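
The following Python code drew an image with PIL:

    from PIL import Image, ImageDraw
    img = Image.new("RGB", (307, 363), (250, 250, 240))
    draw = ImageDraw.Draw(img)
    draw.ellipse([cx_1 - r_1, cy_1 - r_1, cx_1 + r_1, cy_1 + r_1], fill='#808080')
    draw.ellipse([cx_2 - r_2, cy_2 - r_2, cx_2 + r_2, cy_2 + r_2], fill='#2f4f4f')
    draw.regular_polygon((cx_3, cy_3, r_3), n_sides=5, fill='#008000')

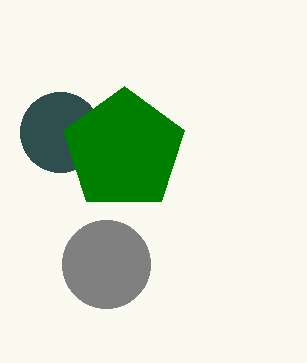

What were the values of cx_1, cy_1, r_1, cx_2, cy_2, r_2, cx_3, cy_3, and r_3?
cx_1 = 106
cy_1 = 264
r_1 = 44
cx_2 = 60
cy_2 = 132
r_2 = 40
cx_3 = 124
cy_3 = 150
r_3 = 64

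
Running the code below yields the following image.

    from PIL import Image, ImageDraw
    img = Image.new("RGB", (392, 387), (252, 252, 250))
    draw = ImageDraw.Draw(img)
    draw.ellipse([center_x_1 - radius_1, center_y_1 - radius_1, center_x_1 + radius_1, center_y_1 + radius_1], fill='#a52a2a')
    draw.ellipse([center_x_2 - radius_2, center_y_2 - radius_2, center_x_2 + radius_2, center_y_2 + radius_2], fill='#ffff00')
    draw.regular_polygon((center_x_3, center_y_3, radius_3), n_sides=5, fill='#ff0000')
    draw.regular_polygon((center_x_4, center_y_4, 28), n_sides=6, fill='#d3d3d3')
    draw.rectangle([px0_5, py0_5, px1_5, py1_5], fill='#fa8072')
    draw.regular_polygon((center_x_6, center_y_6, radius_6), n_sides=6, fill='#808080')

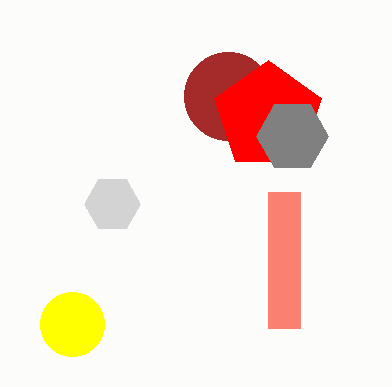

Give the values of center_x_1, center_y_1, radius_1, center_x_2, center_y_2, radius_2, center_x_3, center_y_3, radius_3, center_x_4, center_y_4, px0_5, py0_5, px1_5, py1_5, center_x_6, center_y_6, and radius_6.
center_x_1 = 228; center_y_1 = 96; radius_1 = 44; center_x_2 = 72; center_y_2 = 324; radius_2 = 32; center_x_3 = 268; center_y_3 = 116; radius_3 = 56; center_x_4 = 112; center_y_4 = 204; px0_5 = 268; py0_5 = 192; px1_5 = 300; py1_5 = 328; center_x_6 = 292; center_y_6 = 136; radius_6 = 36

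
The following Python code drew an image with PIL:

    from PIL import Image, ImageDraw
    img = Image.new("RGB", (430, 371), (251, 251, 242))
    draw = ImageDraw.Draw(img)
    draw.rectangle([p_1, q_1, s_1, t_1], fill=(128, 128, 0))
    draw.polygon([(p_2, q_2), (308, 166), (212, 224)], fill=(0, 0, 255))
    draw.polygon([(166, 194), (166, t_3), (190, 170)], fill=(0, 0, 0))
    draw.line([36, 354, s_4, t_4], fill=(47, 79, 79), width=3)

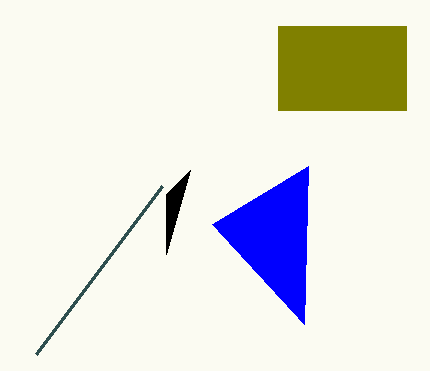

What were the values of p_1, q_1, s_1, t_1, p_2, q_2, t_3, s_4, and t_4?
p_1 = 278
q_1 = 26
s_1 = 406
t_1 = 110
p_2 = 304
q_2 = 324
t_3 = 254
s_4 = 162
t_4 = 186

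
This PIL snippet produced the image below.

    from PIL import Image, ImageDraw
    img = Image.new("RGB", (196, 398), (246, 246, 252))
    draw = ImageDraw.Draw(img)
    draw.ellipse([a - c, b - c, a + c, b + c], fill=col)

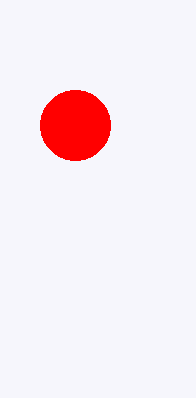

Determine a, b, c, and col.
a = 75
b = 125
c = 35
col = 'red'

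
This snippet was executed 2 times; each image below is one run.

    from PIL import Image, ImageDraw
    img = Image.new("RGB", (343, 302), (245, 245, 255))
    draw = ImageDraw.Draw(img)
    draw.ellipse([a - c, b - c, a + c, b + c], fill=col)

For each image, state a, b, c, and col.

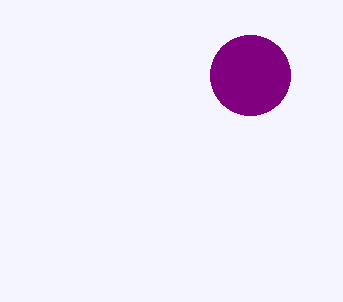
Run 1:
a = 250
b = 75
c = 40
col = 'purple'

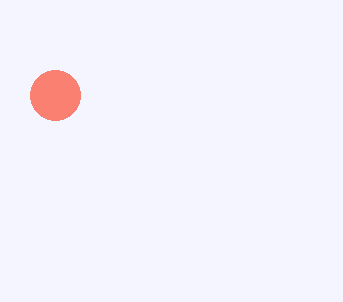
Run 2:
a = 55
b = 95
c = 25
col = 'salmon'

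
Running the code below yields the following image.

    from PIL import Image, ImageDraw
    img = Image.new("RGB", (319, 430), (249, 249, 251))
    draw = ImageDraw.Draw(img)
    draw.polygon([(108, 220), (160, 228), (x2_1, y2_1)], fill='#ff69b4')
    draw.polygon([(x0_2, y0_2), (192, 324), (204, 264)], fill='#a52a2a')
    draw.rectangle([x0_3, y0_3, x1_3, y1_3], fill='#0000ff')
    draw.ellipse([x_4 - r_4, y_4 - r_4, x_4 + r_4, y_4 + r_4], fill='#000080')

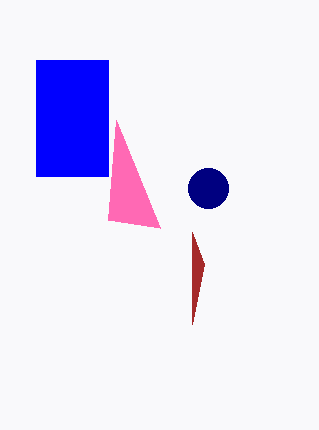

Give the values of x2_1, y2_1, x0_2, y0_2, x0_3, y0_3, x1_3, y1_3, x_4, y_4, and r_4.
x2_1 = 116, y2_1 = 120, x0_2 = 192, y0_2 = 232, x0_3 = 36, y0_3 = 60, x1_3 = 108, y1_3 = 176, x_4 = 208, y_4 = 188, r_4 = 20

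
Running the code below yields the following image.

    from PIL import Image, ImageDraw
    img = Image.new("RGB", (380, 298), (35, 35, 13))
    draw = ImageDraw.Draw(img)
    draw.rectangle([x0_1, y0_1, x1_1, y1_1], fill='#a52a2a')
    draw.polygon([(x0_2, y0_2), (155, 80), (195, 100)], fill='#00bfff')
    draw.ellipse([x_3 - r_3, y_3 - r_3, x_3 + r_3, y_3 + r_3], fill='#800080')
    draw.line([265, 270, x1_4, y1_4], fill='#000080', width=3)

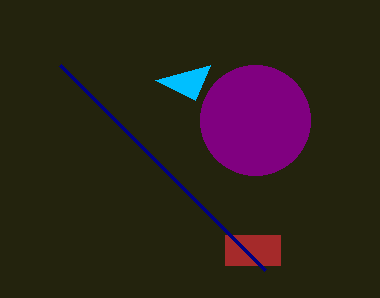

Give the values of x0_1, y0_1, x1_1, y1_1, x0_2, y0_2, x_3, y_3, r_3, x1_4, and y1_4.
x0_1 = 225
y0_1 = 235
x1_1 = 280
y1_1 = 265
x0_2 = 210
y0_2 = 65
x_3 = 255
y_3 = 120
r_3 = 55
x1_4 = 60
y1_4 = 65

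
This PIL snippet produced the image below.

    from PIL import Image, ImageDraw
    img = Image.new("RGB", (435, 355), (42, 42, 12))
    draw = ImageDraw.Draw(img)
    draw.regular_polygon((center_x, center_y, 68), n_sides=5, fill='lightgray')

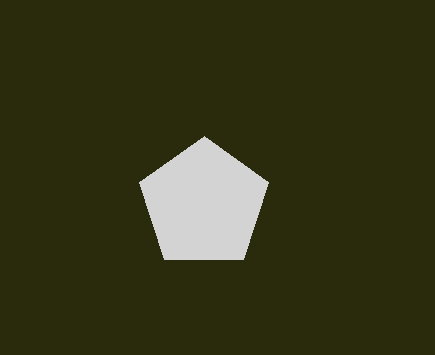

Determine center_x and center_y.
center_x = 204
center_y = 204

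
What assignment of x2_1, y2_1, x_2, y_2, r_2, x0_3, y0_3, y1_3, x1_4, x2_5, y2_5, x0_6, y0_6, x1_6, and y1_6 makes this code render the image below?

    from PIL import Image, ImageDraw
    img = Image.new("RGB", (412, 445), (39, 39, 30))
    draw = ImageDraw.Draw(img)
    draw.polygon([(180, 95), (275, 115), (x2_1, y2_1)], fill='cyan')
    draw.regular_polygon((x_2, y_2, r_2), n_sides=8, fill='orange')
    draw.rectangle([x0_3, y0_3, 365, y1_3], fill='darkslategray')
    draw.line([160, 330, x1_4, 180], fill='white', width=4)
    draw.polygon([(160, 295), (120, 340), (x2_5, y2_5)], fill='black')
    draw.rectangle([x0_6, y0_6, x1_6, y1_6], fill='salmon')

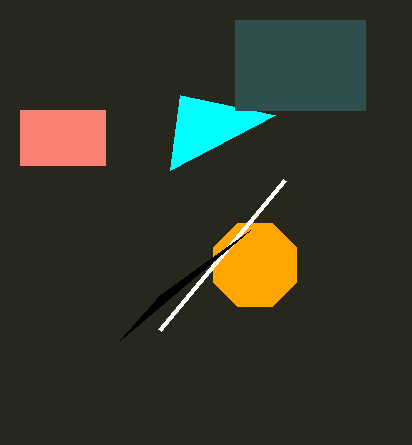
x2_1 = 170
y2_1 = 170
x_2 = 255
y_2 = 265
r_2 = 45
x0_3 = 235
y0_3 = 20
y1_3 = 110
x1_4 = 285
x2_5 = 250
y2_5 = 230
x0_6 = 20
y0_6 = 110
x1_6 = 105
y1_6 = 165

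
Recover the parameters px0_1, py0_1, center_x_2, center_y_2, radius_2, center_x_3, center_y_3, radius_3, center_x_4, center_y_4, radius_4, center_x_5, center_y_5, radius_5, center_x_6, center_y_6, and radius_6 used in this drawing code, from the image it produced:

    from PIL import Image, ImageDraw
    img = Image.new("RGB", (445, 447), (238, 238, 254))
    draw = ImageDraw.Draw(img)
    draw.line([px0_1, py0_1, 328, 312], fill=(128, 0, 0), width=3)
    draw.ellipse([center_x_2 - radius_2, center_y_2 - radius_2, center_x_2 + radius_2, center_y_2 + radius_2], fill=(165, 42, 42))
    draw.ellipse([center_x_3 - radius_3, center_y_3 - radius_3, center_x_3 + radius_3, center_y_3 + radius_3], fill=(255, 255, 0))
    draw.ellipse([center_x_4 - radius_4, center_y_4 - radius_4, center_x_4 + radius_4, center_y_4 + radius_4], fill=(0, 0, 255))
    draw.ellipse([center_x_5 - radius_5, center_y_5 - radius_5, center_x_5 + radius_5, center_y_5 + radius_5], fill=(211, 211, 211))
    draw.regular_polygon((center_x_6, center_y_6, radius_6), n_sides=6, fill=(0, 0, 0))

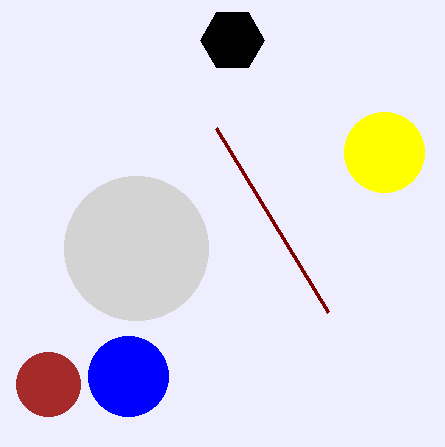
px0_1 = 216
py0_1 = 128
center_x_2 = 48
center_y_2 = 384
radius_2 = 32
center_x_3 = 384
center_y_3 = 152
radius_3 = 40
center_x_4 = 128
center_y_4 = 376
radius_4 = 40
center_x_5 = 136
center_y_5 = 248
radius_5 = 72
center_x_6 = 232
center_y_6 = 40
radius_6 = 32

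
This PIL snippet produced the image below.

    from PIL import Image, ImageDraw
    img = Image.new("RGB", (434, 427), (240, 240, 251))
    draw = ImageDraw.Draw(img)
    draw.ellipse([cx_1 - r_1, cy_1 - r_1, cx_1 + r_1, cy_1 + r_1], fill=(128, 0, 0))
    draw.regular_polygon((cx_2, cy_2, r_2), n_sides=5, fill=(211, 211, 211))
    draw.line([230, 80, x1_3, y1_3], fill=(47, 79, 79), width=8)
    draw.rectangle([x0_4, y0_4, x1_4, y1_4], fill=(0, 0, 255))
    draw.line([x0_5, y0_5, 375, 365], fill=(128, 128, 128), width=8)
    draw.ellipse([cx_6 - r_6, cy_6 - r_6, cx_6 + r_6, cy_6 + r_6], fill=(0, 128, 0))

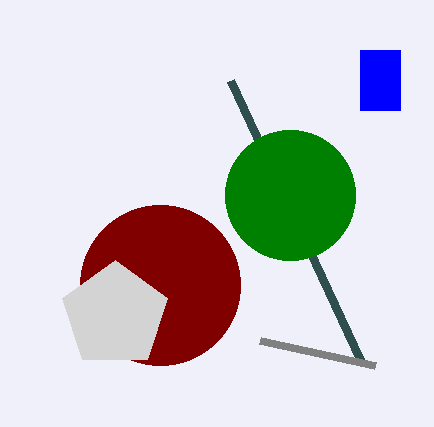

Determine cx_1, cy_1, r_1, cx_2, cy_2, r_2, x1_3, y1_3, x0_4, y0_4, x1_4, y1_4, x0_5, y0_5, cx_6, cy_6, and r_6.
cx_1 = 160, cy_1 = 285, r_1 = 80, cx_2 = 115, cy_2 = 315, r_2 = 55, x1_3 = 360, y1_3 = 360, x0_4 = 360, y0_4 = 50, x1_4 = 400, y1_4 = 110, x0_5 = 260, y0_5 = 340, cx_6 = 290, cy_6 = 195, r_6 = 65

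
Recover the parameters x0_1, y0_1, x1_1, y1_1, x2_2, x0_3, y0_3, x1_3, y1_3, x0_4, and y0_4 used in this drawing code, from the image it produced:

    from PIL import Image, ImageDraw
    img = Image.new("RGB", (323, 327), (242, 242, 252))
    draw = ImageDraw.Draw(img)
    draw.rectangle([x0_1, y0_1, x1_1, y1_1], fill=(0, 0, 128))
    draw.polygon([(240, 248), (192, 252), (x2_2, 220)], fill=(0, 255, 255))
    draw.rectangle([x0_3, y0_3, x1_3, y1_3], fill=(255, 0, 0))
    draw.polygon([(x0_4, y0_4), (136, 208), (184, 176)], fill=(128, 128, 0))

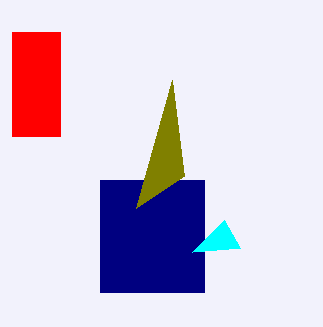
x0_1 = 100
y0_1 = 180
x1_1 = 204
y1_1 = 292
x2_2 = 224
x0_3 = 12
y0_3 = 32
x1_3 = 60
y1_3 = 136
x0_4 = 172
y0_4 = 80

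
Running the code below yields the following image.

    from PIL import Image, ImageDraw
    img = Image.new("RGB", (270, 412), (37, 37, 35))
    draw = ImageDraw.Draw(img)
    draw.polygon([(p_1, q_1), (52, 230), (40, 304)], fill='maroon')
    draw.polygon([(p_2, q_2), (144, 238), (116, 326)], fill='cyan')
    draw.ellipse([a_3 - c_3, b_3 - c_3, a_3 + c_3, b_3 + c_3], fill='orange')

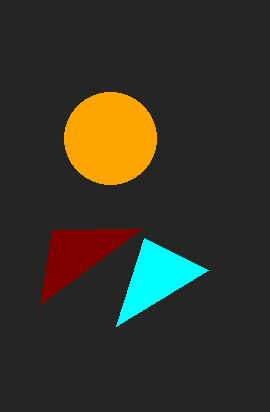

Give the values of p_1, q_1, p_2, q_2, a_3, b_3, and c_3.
p_1 = 142
q_1 = 228
p_2 = 208
q_2 = 270
a_3 = 110
b_3 = 138
c_3 = 46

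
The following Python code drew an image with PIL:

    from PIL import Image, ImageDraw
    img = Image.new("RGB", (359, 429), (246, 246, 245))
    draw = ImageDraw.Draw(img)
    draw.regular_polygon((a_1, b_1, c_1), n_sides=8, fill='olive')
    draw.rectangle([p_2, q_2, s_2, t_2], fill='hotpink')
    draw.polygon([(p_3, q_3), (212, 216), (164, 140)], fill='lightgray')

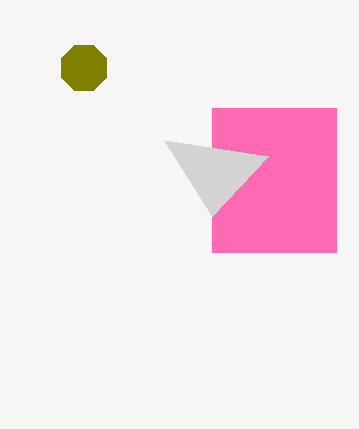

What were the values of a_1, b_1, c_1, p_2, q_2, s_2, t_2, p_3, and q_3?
a_1 = 84
b_1 = 68
c_1 = 24
p_2 = 212
q_2 = 108
s_2 = 336
t_2 = 252
p_3 = 268
q_3 = 156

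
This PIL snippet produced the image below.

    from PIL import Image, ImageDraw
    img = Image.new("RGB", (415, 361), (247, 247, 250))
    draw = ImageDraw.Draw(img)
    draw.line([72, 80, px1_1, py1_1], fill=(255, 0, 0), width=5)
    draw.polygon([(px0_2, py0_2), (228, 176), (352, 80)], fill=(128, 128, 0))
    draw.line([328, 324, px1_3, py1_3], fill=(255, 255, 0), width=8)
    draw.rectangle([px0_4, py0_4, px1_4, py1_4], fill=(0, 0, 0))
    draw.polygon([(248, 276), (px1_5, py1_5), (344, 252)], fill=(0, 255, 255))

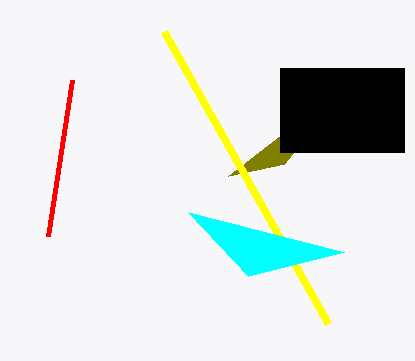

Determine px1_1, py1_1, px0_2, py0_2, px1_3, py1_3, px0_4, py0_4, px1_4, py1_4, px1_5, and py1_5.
px1_1 = 48, py1_1 = 236, px0_2 = 284, py0_2 = 164, px1_3 = 164, py1_3 = 32, px0_4 = 280, py0_4 = 68, px1_4 = 404, py1_4 = 152, px1_5 = 188, py1_5 = 212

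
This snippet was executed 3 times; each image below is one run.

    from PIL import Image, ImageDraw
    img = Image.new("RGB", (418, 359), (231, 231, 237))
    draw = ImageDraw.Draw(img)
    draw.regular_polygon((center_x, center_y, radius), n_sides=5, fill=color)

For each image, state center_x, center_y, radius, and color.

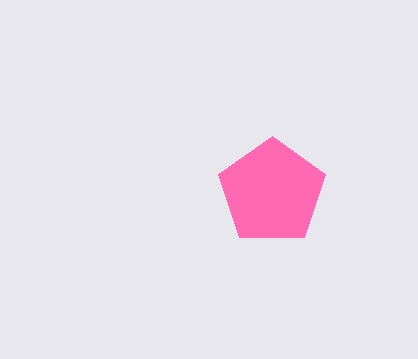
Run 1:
center_x = 272
center_y = 192
radius = 56
color = 'hotpink'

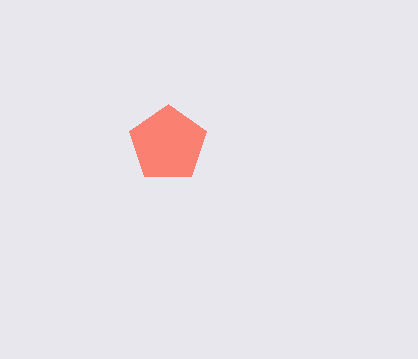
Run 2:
center_x = 168; center_y = 144; radius = 40; color = 'salmon'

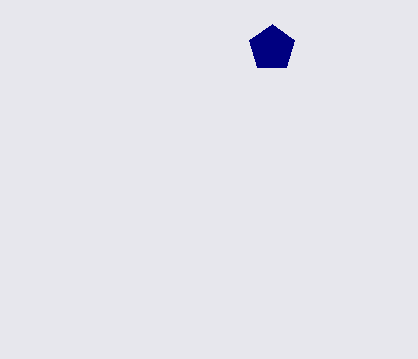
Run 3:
center_x = 272, center_y = 48, radius = 24, color = 'navy'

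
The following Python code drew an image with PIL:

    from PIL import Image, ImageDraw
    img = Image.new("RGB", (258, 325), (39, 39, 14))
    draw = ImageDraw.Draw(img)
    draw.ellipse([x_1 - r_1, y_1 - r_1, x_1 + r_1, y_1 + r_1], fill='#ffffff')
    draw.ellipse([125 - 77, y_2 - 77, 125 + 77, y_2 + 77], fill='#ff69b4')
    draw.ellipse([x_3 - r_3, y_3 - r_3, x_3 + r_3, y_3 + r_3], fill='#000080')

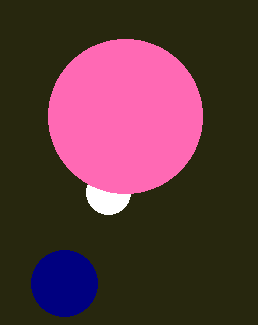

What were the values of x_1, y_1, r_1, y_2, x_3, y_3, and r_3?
x_1 = 108
y_1 = 192
r_1 = 22
y_2 = 116
x_3 = 64
y_3 = 283
r_3 = 33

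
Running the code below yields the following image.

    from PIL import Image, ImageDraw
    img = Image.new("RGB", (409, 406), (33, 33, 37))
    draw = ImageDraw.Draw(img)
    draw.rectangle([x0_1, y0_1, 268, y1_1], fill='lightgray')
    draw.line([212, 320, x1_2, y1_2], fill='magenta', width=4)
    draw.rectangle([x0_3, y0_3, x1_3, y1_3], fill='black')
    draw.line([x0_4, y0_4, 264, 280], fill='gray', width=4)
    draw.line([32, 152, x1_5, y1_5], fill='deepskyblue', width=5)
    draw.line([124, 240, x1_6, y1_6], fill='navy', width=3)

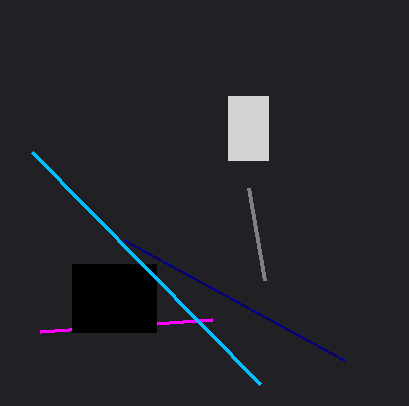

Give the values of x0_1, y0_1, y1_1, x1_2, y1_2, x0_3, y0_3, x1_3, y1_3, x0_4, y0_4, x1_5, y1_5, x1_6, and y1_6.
x0_1 = 228, y0_1 = 96, y1_1 = 160, x1_2 = 40, y1_2 = 332, x0_3 = 72, y0_3 = 264, x1_3 = 156, y1_3 = 332, x0_4 = 248, y0_4 = 188, x1_5 = 260, y1_5 = 384, x1_6 = 344, y1_6 = 360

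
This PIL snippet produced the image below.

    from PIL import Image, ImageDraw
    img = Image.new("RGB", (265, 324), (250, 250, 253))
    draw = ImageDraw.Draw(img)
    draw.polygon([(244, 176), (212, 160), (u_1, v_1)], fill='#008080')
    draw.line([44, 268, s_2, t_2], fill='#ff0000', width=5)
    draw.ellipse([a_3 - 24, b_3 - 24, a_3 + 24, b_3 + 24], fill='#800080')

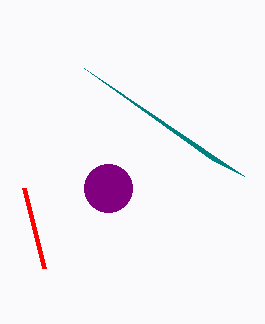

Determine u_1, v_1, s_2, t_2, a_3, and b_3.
u_1 = 84
v_1 = 68
s_2 = 24
t_2 = 188
a_3 = 108
b_3 = 188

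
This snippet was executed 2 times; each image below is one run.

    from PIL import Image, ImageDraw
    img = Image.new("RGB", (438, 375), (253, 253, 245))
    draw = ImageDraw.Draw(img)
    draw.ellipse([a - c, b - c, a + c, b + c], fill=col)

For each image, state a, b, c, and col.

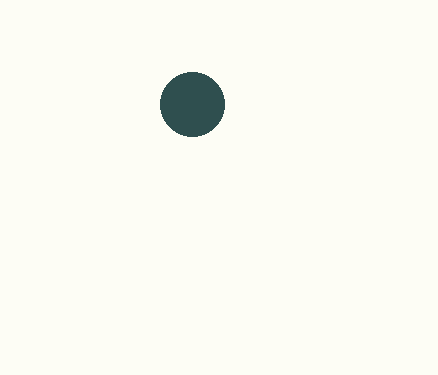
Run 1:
a = 192
b = 104
c = 32
col = 'darkslategray'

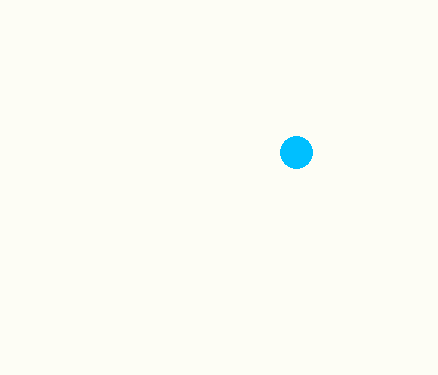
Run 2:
a = 296; b = 152; c = 16; col = 'deepskyblue'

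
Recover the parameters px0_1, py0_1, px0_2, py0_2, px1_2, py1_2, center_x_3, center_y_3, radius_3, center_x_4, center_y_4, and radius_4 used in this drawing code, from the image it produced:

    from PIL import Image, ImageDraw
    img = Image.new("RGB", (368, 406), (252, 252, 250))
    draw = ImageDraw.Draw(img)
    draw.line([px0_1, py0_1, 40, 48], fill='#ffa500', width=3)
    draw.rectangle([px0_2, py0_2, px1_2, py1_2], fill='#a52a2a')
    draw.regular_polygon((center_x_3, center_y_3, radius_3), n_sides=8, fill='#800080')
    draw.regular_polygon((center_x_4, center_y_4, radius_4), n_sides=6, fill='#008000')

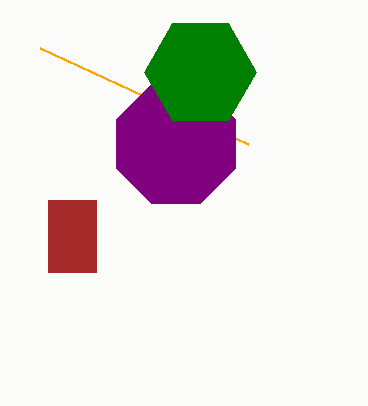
px0_1 = 248, py0_1 = 144, px0_2 = 48, py0_2 = 200, px1_2 = 96, py1_2 = 272, center_x_3 = 176, center_y_3 = 144, radius_3 = 64, center_x_4 = 200, center_y_4 = 72, radius_4 = 56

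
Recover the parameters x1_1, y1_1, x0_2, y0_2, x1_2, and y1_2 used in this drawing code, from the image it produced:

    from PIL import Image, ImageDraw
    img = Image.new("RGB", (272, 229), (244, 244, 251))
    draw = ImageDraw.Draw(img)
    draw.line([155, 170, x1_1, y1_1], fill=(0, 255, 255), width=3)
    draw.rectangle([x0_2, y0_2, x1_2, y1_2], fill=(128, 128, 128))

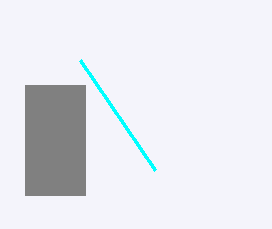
x1_1 = 80, y1_1 = 60, x0_2 = 25, y0_2 = 85, x1_2 = 85, y1_2 = 195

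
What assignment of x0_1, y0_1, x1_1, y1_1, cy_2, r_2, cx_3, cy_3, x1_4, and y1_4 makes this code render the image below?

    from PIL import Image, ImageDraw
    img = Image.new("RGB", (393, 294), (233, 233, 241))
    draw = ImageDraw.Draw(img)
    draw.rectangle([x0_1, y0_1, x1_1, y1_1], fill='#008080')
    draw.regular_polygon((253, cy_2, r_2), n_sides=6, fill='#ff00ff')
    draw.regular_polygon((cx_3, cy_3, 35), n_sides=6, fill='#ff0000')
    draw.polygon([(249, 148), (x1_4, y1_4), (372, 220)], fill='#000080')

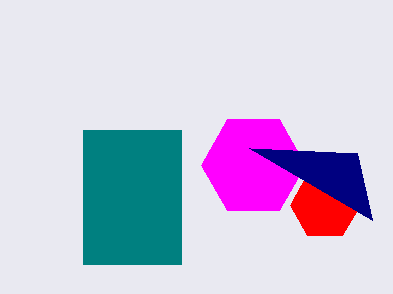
x0_1 = 83; y0_1 = 130; x1_1 = 181; y1_1 = 264; cy_2 = 165; r_2 = 52; cx_3 = 325; cy_3 = 205; x1_4 = 357; y1_4 = 153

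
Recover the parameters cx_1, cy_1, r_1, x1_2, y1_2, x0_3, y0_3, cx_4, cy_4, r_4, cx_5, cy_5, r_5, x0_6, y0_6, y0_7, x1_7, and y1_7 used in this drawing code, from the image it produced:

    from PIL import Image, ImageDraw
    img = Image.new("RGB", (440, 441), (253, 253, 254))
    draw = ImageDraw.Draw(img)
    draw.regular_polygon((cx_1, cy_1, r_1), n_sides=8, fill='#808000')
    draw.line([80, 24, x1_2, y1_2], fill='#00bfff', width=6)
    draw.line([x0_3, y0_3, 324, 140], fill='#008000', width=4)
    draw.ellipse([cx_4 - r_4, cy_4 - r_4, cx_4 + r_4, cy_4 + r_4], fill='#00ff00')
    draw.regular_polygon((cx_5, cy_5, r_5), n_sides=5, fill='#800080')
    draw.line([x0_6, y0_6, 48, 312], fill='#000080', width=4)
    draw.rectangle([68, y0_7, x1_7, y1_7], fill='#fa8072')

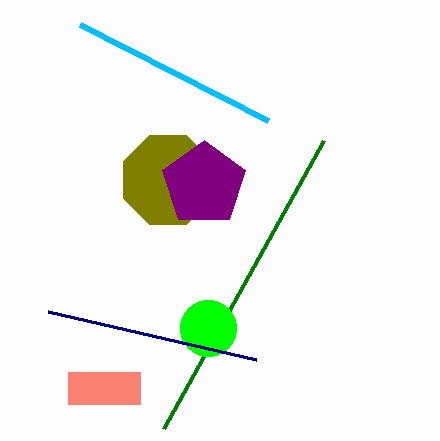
cx_1 = 168
cy_1 = 180
r_1 = 48
x1_2 = 268
y1_2 = 120
x0_3 = 164
y0_3 = 428
cx_4 = 208
cy_4 = 328
r_4 = 28
cx_5 = 204
cy_5 = 184
r_5 = 44
x0_6 = 256
y0_6 = 360
y0_7 = 372
x1_7 = 140
y1_7 = 404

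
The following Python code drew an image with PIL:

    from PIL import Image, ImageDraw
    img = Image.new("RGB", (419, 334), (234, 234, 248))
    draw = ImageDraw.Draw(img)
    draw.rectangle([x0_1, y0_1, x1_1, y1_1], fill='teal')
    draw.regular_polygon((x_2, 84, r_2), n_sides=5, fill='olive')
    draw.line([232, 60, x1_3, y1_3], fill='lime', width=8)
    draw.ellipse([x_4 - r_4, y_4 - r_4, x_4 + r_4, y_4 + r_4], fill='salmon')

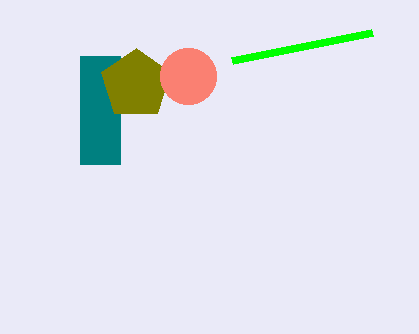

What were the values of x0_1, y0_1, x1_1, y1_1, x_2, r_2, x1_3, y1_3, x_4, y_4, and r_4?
x0_1 = 80; y0_1 = 56; x1_1 = 120; y1_1 = 164; x_2 = 136; r_2 = 36; x1_3 = 372; y1_3 = 32; x_4 = 188; y_4 = 76; r_4 = 28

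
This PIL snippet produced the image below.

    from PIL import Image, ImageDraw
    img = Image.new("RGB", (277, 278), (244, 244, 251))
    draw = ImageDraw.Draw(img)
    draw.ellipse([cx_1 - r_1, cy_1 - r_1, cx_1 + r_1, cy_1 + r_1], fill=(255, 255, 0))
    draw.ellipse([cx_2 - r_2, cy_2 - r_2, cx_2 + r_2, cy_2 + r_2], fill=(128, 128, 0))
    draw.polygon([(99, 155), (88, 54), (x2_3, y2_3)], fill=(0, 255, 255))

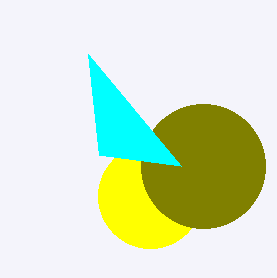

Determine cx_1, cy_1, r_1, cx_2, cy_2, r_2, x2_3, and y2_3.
cx_1 = 150
cy_1 = 196
r_1 = 52
cx_2 = 203
cy_2 = 166
r_2 = 62
x2_3 = 181
y2_3 = 166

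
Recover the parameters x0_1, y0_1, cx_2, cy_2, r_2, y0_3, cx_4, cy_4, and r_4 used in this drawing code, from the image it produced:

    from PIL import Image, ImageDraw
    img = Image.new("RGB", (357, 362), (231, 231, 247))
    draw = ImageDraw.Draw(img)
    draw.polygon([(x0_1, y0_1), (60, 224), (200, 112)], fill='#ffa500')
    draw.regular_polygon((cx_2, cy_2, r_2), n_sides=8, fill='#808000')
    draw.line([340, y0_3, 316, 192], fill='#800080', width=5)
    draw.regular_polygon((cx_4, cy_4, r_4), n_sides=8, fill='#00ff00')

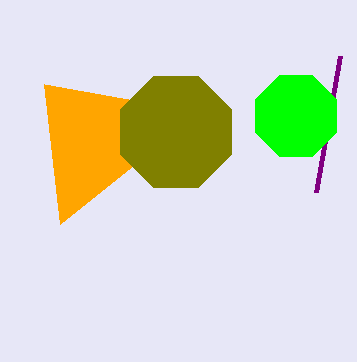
x0_1 = 44; y0_1 = 84; cx_2 = 176; cy_2 = 132; r_2 = 60; y0_3 = 56; cx_4 = 296; cy_4 = 116; r_4 = 44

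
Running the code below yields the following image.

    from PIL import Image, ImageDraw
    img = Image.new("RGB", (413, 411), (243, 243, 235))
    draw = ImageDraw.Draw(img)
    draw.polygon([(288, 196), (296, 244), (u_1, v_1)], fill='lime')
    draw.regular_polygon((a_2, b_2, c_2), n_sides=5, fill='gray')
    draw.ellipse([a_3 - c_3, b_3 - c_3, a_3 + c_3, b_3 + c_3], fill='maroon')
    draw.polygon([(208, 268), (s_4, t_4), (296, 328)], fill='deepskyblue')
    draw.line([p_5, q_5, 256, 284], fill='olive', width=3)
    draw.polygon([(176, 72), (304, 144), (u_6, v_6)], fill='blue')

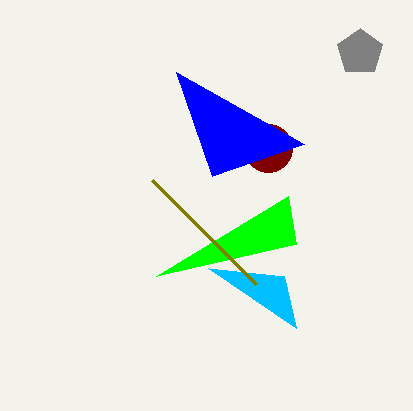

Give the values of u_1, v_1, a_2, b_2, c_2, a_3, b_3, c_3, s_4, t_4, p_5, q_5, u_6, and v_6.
u_1 = 156; v_1 = 276; a_2 = 360; b_2 = 52; c_2 = 24; a_3 = 268; b_3 = 148; c_3 = 24; s_4 = 284; t_4 = 276; p_5 = 152; q_5 = 180; u_6 = 212; v_6 = 176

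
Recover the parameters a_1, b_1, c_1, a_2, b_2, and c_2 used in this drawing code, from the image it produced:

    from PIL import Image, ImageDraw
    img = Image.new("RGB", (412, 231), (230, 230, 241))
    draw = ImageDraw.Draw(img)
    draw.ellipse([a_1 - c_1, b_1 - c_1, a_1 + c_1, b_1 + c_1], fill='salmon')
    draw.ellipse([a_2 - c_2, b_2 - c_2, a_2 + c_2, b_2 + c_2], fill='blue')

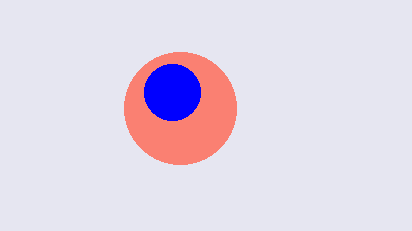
a_1 = 180, b_1 = 108, c_1 = 56, a_2 = 172, b_2 = 92, c_2 = 28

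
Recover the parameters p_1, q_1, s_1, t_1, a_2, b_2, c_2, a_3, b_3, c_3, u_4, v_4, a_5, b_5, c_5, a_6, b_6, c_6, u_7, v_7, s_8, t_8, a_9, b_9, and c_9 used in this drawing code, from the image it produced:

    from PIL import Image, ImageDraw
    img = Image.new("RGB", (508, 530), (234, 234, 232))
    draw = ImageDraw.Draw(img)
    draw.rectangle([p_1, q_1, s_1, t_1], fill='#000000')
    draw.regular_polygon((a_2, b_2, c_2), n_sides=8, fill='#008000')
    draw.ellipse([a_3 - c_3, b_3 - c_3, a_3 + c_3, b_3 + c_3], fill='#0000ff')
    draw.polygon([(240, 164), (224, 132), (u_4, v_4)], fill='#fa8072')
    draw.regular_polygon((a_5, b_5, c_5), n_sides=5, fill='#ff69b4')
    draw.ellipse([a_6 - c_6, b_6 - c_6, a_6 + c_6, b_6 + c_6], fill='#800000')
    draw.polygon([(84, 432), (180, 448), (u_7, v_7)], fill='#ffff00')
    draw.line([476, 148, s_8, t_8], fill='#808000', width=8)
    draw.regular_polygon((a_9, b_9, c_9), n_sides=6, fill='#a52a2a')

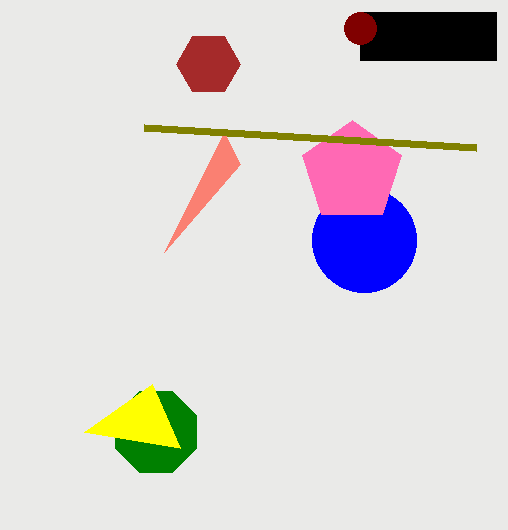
p_1 = 360; q_1 = 12; s_1 = 496; t_1 = 60; a_2 = 156; b_2 = 432; c_2 = 44; a_3 = 364; b_3 = 240; c_3 = 52; u_4 = 164; v_4 = 252; a_5 = 352; b_5 = 172; c_5 = 52; a_6 = 360; b_6 = 28; c_6 = 16; u_7 = 152; v_7 = 384; s_8 = 144; t_8 = 128; a_9 = 208; b_9 = 64; c_9 = 32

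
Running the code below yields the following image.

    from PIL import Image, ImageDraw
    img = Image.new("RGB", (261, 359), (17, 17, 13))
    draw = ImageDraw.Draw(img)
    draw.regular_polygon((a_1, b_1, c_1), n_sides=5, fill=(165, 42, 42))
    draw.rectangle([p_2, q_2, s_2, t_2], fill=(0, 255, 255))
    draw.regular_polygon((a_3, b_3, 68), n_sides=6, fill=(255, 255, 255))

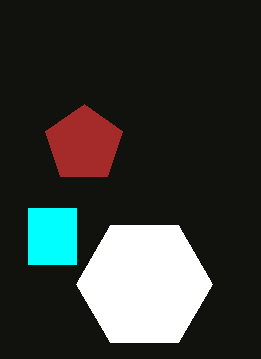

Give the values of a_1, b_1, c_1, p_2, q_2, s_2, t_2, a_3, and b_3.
a_1 = 84; b_1 = 144; c_1 = 40; p_2 = 28; q_2 = 208; s_2 = 76; t_2 = 264; a_3 = 144; b_3 = 284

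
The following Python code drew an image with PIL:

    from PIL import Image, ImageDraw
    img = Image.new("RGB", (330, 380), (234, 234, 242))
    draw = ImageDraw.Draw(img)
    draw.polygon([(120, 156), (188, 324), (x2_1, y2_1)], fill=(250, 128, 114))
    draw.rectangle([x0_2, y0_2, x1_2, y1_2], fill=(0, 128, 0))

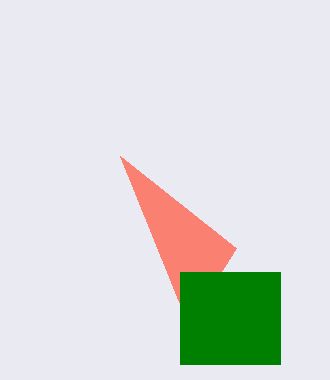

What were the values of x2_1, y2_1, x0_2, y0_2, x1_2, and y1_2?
x2_1 = 236
y2_1 = 248
x0_2 = 180
y0_2 = 272
x1_2 = 280
y1_2 = 364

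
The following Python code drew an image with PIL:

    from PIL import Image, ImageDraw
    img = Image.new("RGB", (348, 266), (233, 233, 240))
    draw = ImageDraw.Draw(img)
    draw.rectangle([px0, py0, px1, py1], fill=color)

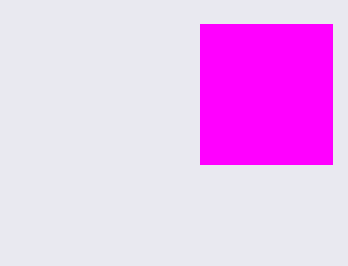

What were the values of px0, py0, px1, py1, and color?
px0 = 200
py0 = 24
px1 = 332
py1 = 164
color = 'magenta'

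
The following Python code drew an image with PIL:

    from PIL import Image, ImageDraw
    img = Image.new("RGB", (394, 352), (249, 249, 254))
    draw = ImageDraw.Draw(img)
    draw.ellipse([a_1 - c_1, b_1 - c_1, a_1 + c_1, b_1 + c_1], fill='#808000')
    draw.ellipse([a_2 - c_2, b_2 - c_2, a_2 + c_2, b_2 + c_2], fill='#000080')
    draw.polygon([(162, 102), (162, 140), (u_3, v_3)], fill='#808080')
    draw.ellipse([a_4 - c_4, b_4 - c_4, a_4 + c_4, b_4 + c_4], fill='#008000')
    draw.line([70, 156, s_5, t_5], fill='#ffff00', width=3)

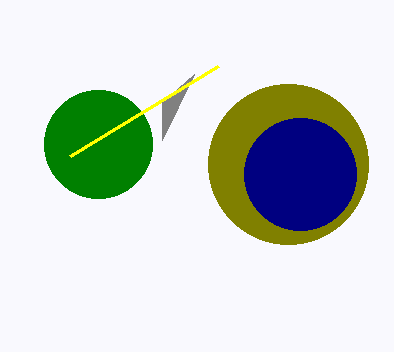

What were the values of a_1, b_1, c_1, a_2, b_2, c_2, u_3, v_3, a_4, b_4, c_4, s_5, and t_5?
a_1 = 288; b_1 = 164; c_1 = 80; a_2 = 300; b_2 = 174; c_2 = 56; u_3 = 194; v_3 = 74; a_4 = 98; b_4 = 144; c_4 = 54; s_5 = 218; t_5 = 66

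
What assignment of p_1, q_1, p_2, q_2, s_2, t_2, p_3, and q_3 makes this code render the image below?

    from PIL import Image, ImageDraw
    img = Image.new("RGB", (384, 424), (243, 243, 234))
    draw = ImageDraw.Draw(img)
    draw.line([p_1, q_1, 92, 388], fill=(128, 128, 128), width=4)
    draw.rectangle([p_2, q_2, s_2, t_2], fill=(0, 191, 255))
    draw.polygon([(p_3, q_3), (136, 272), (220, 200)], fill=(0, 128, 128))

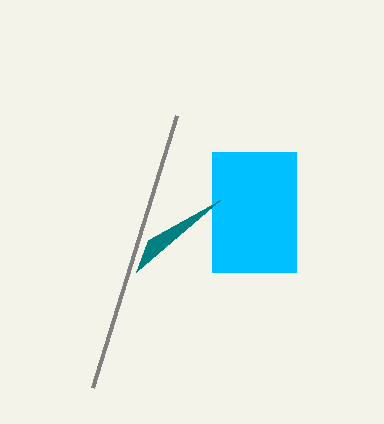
p_1 = 176; q_1 = 116; p_2 = 212; q_2 = 152; s_2 = 296; t_2 = 272; p_3 = 148; q_3 = 240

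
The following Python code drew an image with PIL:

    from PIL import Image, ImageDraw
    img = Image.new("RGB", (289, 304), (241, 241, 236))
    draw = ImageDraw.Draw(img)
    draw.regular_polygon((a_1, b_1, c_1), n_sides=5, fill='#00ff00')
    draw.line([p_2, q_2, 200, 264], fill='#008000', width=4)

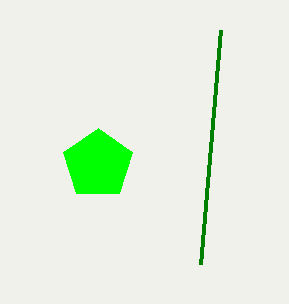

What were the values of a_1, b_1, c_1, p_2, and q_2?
a_1 = 98; b_1 = 164; c_1 = 36; p_2 = 220; q_2 = 30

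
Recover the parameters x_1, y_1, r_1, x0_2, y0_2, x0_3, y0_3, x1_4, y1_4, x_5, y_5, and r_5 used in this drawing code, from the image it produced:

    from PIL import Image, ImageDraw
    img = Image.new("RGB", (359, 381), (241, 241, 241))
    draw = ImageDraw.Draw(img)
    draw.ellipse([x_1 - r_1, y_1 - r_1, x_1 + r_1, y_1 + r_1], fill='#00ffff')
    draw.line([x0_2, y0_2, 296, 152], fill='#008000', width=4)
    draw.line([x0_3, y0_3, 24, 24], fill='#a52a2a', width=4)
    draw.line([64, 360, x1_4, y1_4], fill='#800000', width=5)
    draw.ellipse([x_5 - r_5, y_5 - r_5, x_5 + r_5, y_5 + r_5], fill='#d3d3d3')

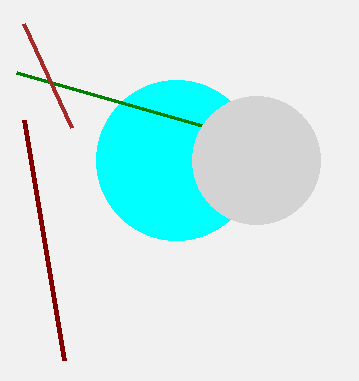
x_1 = 176; y_1 = 160; r_1 = 80; x0_2 = 16; y0_2 = 72; x0_3 = 72; y0_3 = 128; x1_4 = 24; y1_4 = 120; x_5 = 256; y_5 = 160; r_5 = 64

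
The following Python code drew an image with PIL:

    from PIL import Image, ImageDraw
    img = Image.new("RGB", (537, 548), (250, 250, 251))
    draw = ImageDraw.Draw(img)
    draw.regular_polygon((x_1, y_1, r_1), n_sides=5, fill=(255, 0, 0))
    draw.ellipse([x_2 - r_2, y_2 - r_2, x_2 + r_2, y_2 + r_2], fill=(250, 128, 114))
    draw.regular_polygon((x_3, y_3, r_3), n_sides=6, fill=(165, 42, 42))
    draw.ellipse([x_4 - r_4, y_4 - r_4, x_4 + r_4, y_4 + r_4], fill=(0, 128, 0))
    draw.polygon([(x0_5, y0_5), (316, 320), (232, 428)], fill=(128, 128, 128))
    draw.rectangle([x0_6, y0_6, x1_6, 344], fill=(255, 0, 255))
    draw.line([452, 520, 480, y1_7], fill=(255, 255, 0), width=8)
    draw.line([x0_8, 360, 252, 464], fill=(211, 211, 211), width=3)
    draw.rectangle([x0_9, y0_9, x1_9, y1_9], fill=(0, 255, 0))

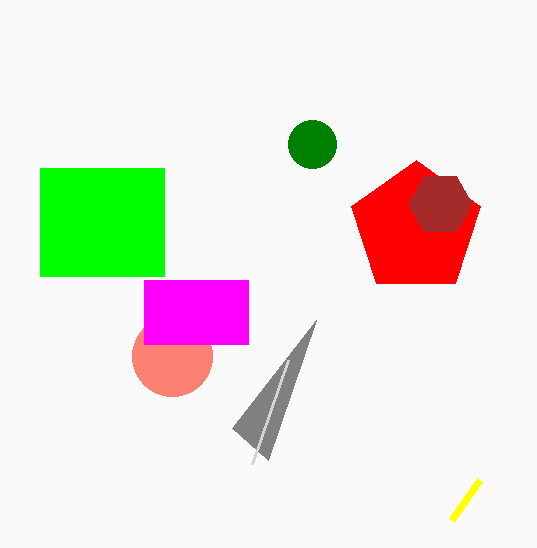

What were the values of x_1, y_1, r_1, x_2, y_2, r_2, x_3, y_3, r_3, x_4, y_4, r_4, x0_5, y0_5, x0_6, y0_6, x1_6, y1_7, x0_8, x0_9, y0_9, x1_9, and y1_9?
x_1 = 416
y_1 = 228
r_1 = 68
x_2 = 172
y_2 = 356
r_2 = 40
x_3 = 440
y_3 = 204
r_3 = 32
x_4 = 312
y_4 = 144
r_4 = 24
x0_5 = 268
y0_5 = 460
x0_6 = 144
y0_6 = 280
x1_6 = 248
y1_7 = 480
x0_8 = 288
x0_9 = 40
y0_9 = 168
x1_9 = 164
y1_9 = 276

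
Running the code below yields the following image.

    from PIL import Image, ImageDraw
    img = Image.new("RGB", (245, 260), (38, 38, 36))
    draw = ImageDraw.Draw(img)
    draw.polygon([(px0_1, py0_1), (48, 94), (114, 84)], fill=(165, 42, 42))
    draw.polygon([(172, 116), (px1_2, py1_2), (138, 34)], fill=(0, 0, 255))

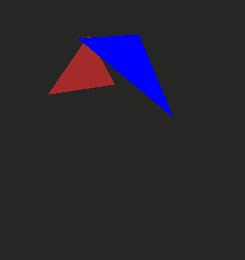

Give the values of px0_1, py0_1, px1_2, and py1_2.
px0_1 = 88, py0_1 = 36, px1_2 = 78, py1_2 = 38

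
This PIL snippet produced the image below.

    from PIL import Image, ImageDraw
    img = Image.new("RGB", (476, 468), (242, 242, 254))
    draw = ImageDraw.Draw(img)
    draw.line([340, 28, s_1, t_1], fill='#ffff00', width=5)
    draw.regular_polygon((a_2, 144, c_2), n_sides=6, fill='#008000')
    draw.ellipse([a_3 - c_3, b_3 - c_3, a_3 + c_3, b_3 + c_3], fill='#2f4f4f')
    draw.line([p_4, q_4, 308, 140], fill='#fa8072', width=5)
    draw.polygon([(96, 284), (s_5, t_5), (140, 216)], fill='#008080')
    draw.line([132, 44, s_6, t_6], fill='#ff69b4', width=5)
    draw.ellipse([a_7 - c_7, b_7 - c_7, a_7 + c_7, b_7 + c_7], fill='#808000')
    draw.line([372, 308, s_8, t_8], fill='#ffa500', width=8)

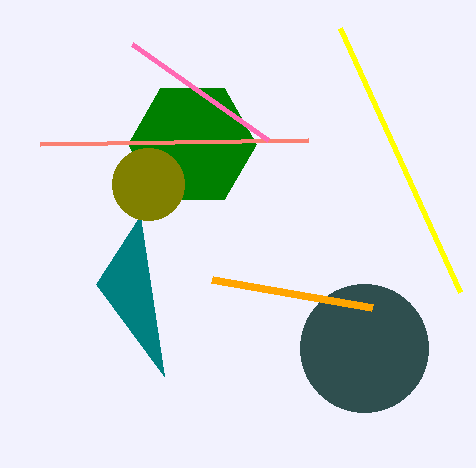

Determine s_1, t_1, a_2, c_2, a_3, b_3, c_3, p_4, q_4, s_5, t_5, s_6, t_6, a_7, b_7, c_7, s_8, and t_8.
s_1 = 460; t_1 = 292; a_2 = 192; c_2 = 64; a_3 = 364; b_3 = 348; c_3 = 64; p_4 = 40; q_4 = 144; s_5 = 164; t_5 = 376; s_6 = 268; t_6 = 140; a_7 = 148; b_7 = 184; c_7 = 36; s_8 = 212; t_8 = 280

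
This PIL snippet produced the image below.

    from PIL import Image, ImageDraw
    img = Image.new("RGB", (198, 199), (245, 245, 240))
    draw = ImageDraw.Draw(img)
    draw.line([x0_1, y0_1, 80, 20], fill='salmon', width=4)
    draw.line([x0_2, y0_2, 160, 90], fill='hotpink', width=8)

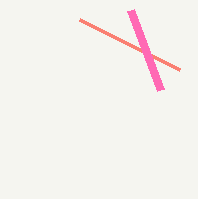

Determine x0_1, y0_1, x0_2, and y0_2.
x0_1 = 180; y0_1 = 70; x0_2 = 130; y0_2 = 10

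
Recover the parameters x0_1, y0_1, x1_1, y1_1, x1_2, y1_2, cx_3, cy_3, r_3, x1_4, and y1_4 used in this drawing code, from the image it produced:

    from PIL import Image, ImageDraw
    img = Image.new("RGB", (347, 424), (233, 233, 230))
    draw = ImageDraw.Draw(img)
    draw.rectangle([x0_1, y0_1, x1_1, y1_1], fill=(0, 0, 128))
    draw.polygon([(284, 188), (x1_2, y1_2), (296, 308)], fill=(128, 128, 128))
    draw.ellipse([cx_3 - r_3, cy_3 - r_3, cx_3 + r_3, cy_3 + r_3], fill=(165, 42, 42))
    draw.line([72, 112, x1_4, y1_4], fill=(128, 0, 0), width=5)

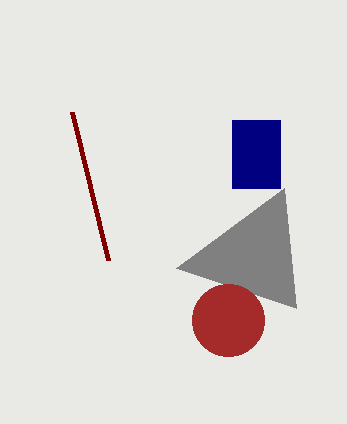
x0_1 = 232; y0_1 = 120; x1_1 = 280; y1_1 = 188; x1_2 = 176; y1_2 = 268; cx_3 = 228; cy_3 = 320; r_3 = 36; x1_4 = 108; y1_4 = 260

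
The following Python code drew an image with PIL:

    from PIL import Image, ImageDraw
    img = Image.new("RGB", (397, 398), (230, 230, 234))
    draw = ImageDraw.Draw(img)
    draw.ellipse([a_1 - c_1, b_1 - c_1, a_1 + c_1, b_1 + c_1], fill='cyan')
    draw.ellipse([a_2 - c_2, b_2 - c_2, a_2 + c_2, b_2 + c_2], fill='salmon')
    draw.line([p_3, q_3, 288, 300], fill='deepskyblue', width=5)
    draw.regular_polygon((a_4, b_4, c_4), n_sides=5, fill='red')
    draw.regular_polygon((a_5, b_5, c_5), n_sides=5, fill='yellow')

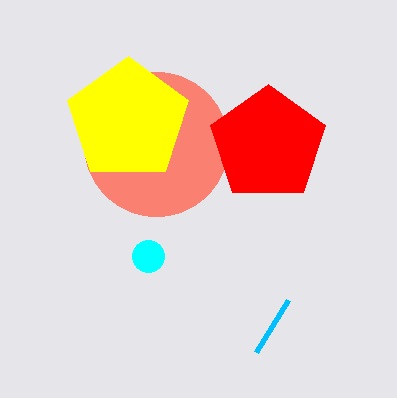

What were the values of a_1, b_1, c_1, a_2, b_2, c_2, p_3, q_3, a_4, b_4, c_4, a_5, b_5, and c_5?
a_1 = 148, b_1 = 256, c_1 = 16, a_2 = 156, b_2 = 144, c_2 = 72, p_3 = 256, q_3 = 352, a_4 = 268, b_4 = 144, c_4 = 60, a_5 = 128, b_5 = 120, c_5 = 64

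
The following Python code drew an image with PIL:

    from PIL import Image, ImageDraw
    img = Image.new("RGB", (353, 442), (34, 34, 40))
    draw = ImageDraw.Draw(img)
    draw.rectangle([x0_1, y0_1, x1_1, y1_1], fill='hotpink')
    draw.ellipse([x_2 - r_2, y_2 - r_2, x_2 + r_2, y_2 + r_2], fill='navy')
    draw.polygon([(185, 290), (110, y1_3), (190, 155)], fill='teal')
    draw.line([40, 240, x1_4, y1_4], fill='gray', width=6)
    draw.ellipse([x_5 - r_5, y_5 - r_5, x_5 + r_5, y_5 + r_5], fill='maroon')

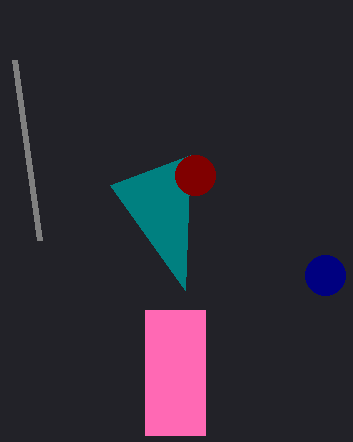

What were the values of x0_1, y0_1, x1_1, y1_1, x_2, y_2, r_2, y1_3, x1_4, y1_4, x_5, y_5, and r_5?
x0_1 = 145
y0_1 = 310
x1_1 = 205
y1_1 = 435
x_2 = 325
y_2 = 275
r_2 = 20
y1_3 = 185
x1_4 = 15
y1_4 = 60
x_5 = 195
y_5 = 175
r_5 = 20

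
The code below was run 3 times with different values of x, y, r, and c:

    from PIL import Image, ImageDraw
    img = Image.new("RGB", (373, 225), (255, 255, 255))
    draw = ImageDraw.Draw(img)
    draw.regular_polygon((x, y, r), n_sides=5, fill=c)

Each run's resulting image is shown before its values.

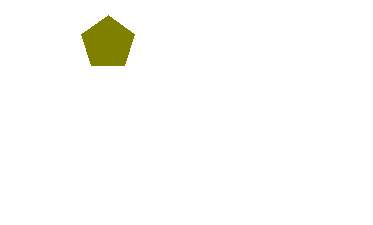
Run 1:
x = 108
y = 43
r = 28
c = 'olive'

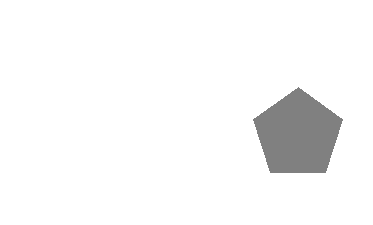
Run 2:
x = 298
y = 134
r = 47
c = 'gray'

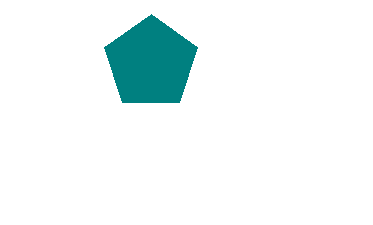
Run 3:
x = 151; y = 63; r = 49; c = 'teal'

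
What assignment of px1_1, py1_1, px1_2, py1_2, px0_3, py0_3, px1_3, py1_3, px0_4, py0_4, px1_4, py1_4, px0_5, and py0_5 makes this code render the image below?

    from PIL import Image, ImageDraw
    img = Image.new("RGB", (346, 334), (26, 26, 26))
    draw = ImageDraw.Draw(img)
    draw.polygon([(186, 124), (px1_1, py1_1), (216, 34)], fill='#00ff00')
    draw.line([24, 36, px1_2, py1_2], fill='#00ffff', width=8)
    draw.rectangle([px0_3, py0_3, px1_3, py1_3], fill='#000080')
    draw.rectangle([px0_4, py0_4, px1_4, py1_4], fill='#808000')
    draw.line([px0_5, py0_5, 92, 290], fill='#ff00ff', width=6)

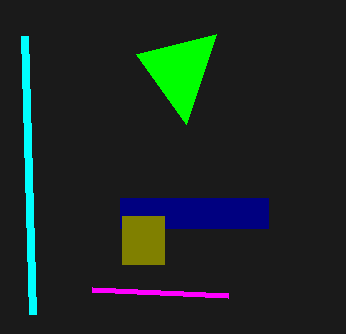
px1_1 = 136; py1_1 = 54; px1_2 = 32; py1_2 = 314; px0_3 = 120; py0_3 = 198; px1_3 = 268; py1_3 = 228; px0_4 = 122; py0_4 = 216; px1_4 = 164; py1_4 = 264; px0_5 = 228; py0_5 = 296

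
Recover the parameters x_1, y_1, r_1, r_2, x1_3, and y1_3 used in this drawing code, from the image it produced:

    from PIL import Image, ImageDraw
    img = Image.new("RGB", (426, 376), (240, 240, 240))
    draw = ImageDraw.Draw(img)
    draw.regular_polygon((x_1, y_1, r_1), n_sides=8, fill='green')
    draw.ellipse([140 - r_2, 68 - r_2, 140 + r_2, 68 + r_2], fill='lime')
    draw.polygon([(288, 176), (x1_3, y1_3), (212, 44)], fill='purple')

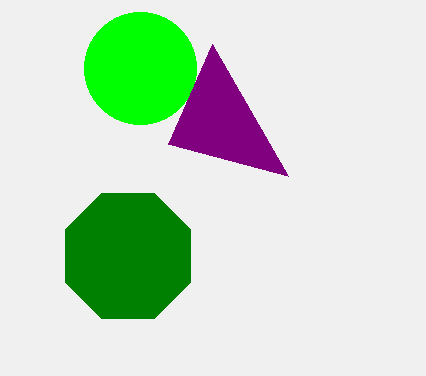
x_1 = 128, y_1 = 256, r_1 = 68, r_2 = 56, x1_3 = 168, y1_3 = 144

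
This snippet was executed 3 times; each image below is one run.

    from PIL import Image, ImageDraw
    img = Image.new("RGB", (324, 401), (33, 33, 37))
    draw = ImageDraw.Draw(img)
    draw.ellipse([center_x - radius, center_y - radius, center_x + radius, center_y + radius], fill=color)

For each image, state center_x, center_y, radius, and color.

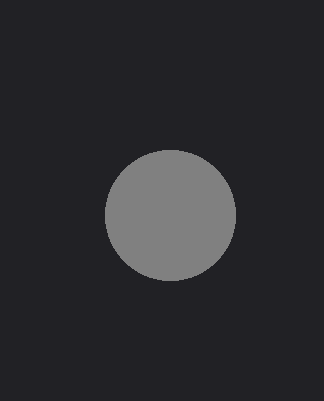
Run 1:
center_x = 170, center_y = 215, radius = 65, color = 'gray'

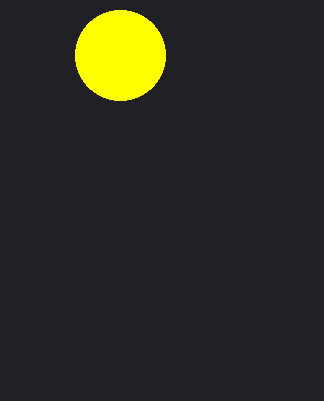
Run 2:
center_x = 120, center_y = 55, radius = 45, color = 'yellow'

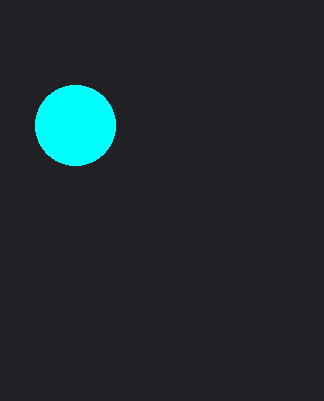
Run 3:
center_x = 75, center_y = 125, radius = 40, color = 'cyan'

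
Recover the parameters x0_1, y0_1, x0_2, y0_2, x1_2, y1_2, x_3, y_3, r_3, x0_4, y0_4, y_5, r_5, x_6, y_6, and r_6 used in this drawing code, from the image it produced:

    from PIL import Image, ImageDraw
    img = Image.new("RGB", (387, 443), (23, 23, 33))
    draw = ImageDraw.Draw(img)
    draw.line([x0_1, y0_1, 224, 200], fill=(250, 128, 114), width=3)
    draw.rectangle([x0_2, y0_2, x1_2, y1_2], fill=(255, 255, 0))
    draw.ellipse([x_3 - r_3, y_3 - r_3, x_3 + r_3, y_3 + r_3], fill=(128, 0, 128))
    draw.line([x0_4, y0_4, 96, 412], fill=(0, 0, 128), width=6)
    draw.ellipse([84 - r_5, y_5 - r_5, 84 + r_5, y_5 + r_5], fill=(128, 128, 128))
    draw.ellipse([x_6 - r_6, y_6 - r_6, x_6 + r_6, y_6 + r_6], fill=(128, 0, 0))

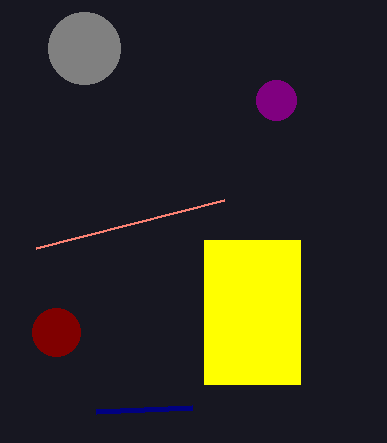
x0_1 = 36; y0_1 = 248; x0_2 = 204; y0_2 = 240; x1_2 = 300; y1_2 = 384; x_3 = 276; y_3 = 100; r_3 = 20; x0_4 = 192; y0_4 = 408; y_5 = 48; r_5 = 36; x_6 = 56; y_6 = 332; r_6 = 24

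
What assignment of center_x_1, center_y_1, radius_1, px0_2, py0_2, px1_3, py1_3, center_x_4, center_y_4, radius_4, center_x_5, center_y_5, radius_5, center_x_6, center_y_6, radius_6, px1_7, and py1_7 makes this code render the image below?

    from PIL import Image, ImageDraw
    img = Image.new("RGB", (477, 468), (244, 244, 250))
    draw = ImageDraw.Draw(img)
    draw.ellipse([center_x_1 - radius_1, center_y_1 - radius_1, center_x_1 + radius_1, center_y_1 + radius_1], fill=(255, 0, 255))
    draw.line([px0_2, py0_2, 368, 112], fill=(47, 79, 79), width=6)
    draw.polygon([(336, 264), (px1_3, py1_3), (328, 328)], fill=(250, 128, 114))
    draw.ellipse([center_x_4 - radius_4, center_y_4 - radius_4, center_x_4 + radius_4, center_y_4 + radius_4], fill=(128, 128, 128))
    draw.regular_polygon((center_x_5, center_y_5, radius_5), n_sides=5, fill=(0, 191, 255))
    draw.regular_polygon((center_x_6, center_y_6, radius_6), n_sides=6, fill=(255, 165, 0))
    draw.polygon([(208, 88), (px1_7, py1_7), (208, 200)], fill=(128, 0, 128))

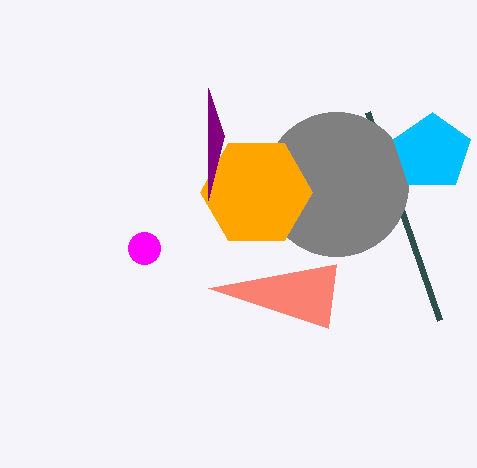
center_x_1 = 144, center_y_1 = 248, radius_1 = 16, px0_2 = 440, py0_2 = 320, px1_3 = 208, py1_3 = 288, center_x_4 = 336, center_y_4 = 184, radius_4 = 72, center_x_5 = 432, center_y_5 = 152, radius_5 = 40, center_x_6 = 256, center_y_6 = 192, radius_6 = 56, px1_7 = 224, py1_7 = 136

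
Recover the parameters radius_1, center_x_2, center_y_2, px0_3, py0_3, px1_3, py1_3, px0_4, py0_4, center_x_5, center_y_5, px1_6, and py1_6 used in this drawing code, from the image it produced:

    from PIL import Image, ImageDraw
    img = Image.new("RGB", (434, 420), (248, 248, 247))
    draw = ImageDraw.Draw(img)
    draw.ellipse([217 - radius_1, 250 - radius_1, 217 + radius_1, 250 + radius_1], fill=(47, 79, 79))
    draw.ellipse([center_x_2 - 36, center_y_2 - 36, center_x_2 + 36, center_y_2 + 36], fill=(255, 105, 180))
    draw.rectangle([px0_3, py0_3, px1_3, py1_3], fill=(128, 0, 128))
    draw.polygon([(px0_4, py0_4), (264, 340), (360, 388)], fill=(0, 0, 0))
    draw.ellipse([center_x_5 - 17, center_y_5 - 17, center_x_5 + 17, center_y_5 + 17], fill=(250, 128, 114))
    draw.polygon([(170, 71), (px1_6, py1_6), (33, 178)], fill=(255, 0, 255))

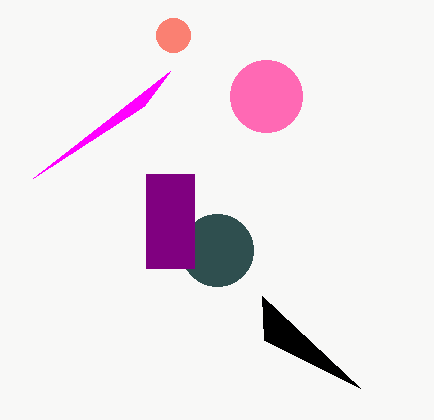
radius_1 = 36, center_x_2 = 266, center_y_2 = 96, px0_3 = 146, py0_3 = 174, px1_3 = 194, py1_3 = 268, px0_4 = 262, py0_4 = 296, center_x_5 = 173, center_y_5 = 35, px1_6 = 144, py1_6 = 106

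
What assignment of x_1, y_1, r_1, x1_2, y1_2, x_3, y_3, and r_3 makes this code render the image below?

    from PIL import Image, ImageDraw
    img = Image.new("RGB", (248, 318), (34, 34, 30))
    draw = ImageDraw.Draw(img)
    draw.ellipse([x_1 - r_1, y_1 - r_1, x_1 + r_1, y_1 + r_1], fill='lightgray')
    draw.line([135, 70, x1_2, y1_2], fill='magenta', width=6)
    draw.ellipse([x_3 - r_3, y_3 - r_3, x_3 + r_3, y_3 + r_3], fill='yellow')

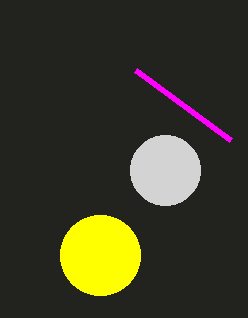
x_1 = 165
y_1 = 170
r_1 = 35
x1_2 = 230
y1_2 = 140
x_3 = 100
y_3 = 255
r_3 = 40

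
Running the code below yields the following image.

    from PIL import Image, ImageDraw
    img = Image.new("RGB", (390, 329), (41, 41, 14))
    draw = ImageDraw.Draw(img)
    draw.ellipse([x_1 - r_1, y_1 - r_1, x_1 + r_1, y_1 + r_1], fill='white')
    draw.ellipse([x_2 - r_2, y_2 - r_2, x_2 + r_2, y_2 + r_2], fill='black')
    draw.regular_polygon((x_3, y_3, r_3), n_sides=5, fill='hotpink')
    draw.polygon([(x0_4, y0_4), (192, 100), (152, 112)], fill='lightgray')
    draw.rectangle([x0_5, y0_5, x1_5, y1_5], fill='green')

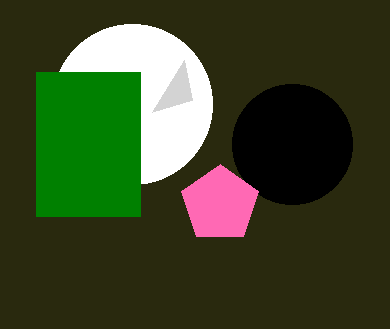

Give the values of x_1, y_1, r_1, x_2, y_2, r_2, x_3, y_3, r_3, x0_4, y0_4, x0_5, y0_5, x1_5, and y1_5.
x_1 = 132; y_1 = 104; r_1 = 80; x_2 = 292; y_2 = 144; r_2 = 60; x_3 = 220; y_3 = 204; r_3 = 40; x0_4 = 184; y0_4 = 60; x0_5 = 36; y0_5 = 72; x1_5 = 140; y1_5 = 216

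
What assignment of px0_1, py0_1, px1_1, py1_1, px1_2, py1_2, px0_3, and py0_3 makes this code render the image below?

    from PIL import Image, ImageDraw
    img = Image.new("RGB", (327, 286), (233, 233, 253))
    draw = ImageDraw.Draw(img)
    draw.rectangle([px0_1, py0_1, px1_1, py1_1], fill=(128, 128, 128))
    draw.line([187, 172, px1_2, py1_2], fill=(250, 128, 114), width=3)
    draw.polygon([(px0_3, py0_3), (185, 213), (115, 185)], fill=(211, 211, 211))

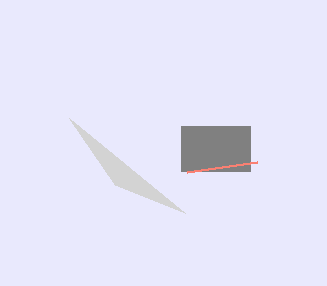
px0_1 = 181, py0_1 = 126, px1_1 = 250, py1_1 = 171, px1_2 = 257, py1_2 = 162, px0_3 = 69, py0_3 = 118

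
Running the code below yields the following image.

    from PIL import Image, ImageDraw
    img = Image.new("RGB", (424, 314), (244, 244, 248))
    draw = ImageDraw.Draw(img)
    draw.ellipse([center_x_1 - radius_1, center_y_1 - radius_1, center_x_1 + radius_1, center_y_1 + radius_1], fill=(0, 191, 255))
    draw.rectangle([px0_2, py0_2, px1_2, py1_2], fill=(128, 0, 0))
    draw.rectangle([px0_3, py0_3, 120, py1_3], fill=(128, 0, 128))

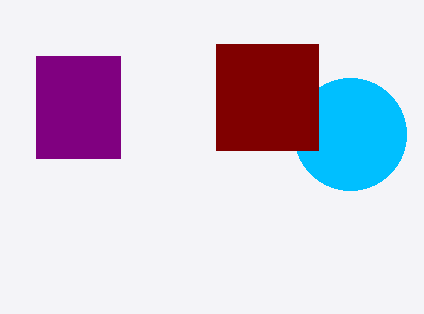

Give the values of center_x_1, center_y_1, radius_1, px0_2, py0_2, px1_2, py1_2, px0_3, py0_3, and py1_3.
center_x_1 = 350; center_y_1 = 134; radius_1 = 56; px0_2 = 216; py0_2 = 44; px1_2 = 318; py1_2 = 150; px0_3 = 36; py0_3 = 56; py1_3 = 158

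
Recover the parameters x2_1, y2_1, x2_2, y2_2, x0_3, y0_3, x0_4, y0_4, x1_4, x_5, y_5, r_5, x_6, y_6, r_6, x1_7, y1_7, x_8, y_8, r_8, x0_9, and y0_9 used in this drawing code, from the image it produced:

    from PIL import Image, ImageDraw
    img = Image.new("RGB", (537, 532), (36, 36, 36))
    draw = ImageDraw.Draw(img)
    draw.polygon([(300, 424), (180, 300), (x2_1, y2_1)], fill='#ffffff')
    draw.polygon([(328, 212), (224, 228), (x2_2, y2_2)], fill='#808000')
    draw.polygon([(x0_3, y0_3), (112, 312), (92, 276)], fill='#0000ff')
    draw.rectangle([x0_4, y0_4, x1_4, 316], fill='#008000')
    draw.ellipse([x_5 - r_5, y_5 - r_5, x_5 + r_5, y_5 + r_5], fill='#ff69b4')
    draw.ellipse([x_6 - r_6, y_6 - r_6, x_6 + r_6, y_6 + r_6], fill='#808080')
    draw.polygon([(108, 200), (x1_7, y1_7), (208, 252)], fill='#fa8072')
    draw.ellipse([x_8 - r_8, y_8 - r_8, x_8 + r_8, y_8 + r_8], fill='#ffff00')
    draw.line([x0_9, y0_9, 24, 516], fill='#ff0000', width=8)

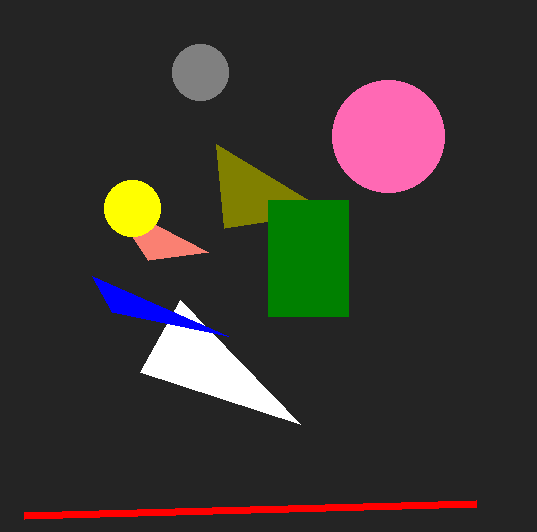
x2_1 = 140, y2_1 = 372, x2_2 = 216, y2_2 = 144, x0_3 = 228, y0_3 = 336, x0_4 = 268, y0_4 = 200, x1_4 = 348, x_5 = 388, y_5 = 136, r_5 = 56, x_6 = 200, y_6 = 72, r_6 = 28, x1_7 = 148, y1_7 = 260, x_8 = 132, y_8 = 208, r_8 = 28, x0_9 = 476, y0_9 = 504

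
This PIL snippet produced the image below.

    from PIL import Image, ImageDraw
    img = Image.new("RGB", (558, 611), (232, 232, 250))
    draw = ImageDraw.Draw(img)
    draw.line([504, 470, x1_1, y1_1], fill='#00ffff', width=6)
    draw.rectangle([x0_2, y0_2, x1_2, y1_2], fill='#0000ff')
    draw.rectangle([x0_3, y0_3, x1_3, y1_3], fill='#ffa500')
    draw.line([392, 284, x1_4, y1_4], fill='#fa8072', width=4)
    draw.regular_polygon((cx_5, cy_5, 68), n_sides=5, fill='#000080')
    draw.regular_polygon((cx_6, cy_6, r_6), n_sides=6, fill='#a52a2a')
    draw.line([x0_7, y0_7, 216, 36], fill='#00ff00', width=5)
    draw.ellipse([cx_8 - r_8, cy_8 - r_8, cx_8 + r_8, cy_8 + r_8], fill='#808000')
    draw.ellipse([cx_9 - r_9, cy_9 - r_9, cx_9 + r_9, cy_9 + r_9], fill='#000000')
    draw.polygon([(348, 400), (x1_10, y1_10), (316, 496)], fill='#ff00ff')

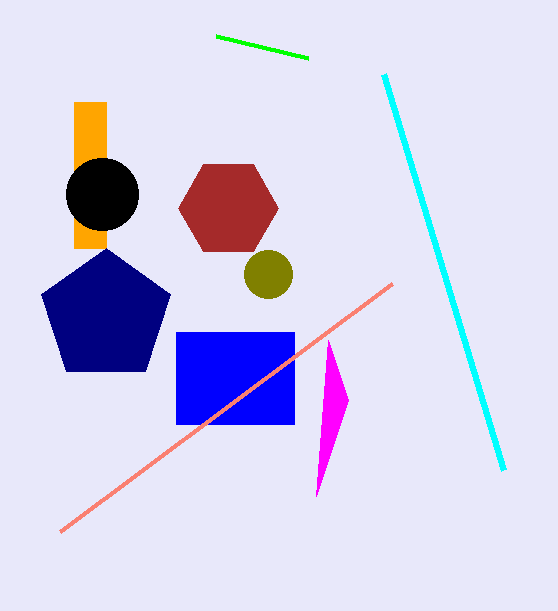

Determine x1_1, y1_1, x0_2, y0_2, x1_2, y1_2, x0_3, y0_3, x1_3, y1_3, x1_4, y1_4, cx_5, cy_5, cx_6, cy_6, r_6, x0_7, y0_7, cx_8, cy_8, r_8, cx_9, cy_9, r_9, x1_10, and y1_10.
x1_1 = 384, y1_1 = 74, x0_2 = 176, y0_2 = 332, x1_2 = 294, y1_2 = 424, x0_3 = 74, y0_3 = 102, x1_3 = 106, y1_3 = 248, x1_4 = 60, y1_4 = 532, cx_5 = 106, cy_5 = 316, cx_6 = 228, cy_6 = 208, r_6 = 50, x0_7 = 308, y0_7 = 58, cx_8 = 268, cy_8 = 274, r_8 = 24, cx_9 = 102, cy_9 = 194, r_9 = 36, x1_10 = 328, y1_10 = 340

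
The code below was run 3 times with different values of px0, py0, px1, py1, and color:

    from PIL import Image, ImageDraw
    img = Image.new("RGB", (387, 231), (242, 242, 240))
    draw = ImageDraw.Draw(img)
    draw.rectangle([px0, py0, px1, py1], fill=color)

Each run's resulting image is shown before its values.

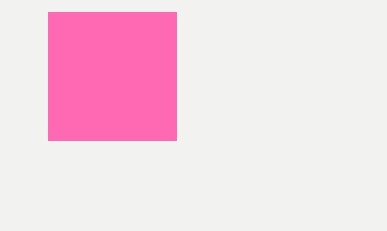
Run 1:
px0 = 48
py0 = 12
px1 = 176
py1 = 140
color = 'hotpink'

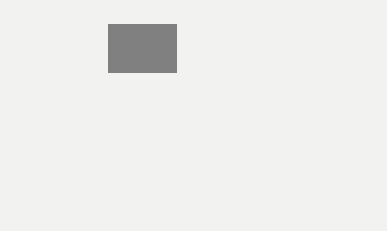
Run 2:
px0 = 108
py0 = 24
px1 = 176
py1 = 72
color = 'gray'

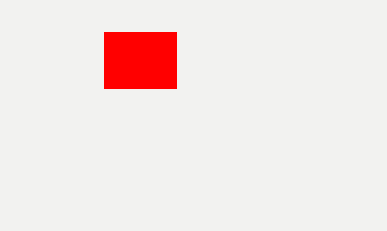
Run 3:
px0 = 104; py0 = 32; px1 = 176; py1 = 88; color = 'red'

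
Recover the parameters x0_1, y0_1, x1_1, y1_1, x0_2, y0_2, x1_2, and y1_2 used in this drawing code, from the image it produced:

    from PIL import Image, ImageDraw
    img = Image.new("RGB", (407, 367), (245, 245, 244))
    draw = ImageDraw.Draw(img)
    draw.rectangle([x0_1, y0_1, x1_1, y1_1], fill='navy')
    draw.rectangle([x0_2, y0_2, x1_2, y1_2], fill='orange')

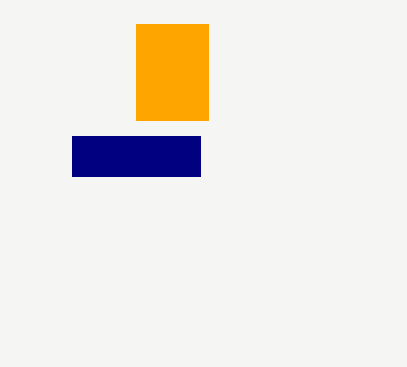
x0_1 = 72, y0_1 = 136, x1_1 = 200, y1_1 = 176, x0_2 = 136, y0_2 = 24, x1_2 = 208, y1_2 = 120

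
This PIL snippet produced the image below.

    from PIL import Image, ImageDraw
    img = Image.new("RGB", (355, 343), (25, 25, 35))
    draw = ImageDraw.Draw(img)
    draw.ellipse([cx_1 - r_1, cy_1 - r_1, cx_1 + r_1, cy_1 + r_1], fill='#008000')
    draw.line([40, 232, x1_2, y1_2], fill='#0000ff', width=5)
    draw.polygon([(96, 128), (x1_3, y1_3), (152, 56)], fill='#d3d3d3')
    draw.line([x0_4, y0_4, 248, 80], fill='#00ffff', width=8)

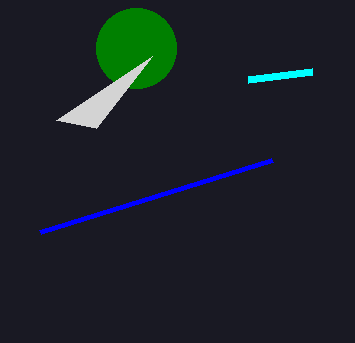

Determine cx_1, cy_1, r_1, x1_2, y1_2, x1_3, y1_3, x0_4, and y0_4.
cx_1 = 136
cy_1 = 48
r_1 = 40
x1_2 = 272
y1_2 = 160
x1_3 = 56
y1_3 = 120
x0_4 = 312
y0_4 = 72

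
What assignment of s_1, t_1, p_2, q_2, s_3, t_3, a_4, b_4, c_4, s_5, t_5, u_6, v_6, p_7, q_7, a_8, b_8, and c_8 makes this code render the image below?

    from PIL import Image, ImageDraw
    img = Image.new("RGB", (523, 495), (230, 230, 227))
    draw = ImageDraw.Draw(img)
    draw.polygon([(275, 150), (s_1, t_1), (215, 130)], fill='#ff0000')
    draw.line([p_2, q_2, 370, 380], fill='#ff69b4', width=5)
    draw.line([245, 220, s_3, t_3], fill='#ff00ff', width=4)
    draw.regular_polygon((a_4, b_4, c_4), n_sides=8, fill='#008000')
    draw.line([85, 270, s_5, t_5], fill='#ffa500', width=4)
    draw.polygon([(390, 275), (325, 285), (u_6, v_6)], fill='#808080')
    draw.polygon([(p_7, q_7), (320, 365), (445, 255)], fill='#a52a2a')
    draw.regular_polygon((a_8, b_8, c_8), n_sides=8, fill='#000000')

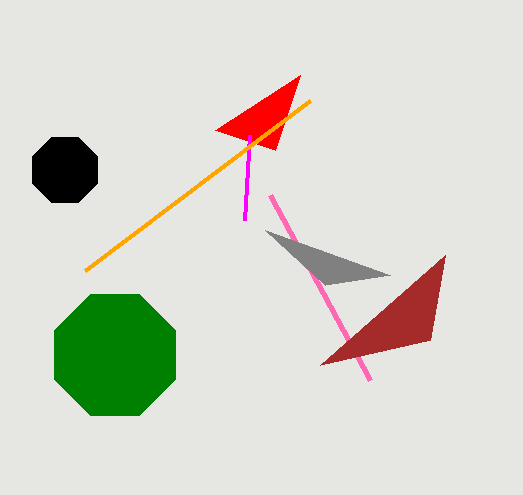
s_1 = 300, t_1 = 75, p_2 = 270, q_2 = 195, s_3 = 250, t_3 = 135, a_4 = 115, b_4 = 355, c_4 = 65, s_5 = 310, t_5 = 100, u_6 = 265, v_6 = 230, p_7 = 430, q_7 = 340, a_8 = 65, b_8 = 170, c_8 = 35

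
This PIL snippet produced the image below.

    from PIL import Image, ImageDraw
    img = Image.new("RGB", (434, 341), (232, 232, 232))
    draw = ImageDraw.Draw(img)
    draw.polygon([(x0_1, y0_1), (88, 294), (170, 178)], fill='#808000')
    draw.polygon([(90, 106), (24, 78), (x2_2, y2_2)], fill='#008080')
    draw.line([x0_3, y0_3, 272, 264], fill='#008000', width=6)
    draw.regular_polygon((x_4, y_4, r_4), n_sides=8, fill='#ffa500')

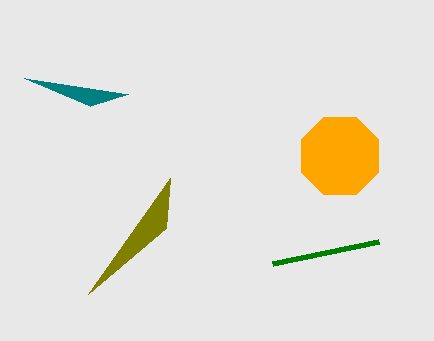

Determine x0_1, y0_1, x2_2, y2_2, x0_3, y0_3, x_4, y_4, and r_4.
x0_1 = 166, y0_1 = 228, x2_2 = 128, y2_2 = 94, x0_3 = 378, y0_3 = 242, x_4 = 340, y_4 = 156, r_4 = 42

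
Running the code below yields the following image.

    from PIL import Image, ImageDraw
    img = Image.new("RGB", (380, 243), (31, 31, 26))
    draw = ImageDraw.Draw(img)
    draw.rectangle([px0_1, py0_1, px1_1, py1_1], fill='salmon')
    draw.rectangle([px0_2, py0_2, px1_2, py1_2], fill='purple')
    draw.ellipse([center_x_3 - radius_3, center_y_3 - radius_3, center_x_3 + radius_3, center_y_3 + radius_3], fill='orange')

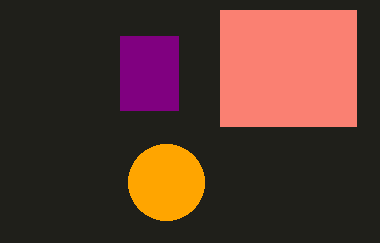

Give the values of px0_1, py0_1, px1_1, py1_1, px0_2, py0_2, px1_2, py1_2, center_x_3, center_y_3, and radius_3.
px0_1 = 220
py0_1 = 10
px1_1 = 356
py1_1 = 126
px0_2 = 120
py0_2 = 36
px1_2 = 178
py1_2 = 110
center_x_3 = 166
center_y_3 = 182
radius_3 = 38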